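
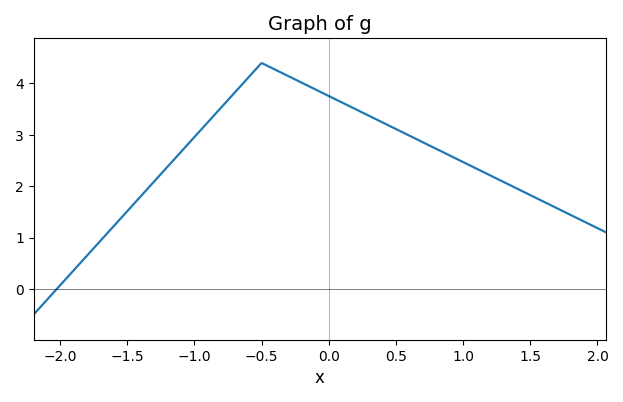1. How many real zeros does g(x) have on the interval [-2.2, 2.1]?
1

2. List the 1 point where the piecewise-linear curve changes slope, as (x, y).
(-0.5, 4.4)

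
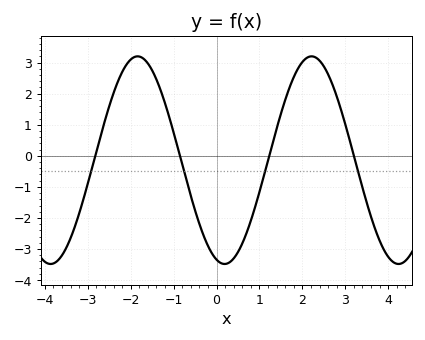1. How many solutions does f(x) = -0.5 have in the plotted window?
4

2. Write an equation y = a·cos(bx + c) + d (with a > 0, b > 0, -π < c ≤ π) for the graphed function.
y = 3.34cos(1.6x + 2.8) - 0.14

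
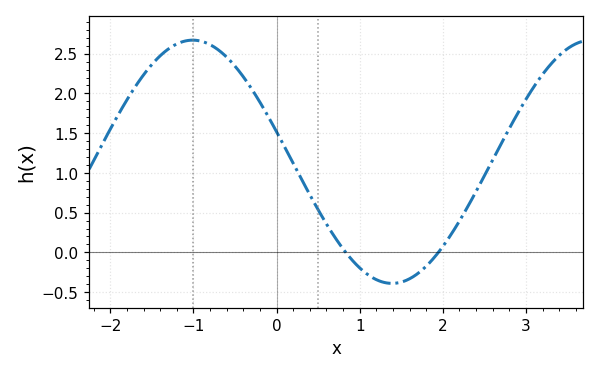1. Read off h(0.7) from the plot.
0.193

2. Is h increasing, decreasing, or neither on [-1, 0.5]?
decreasing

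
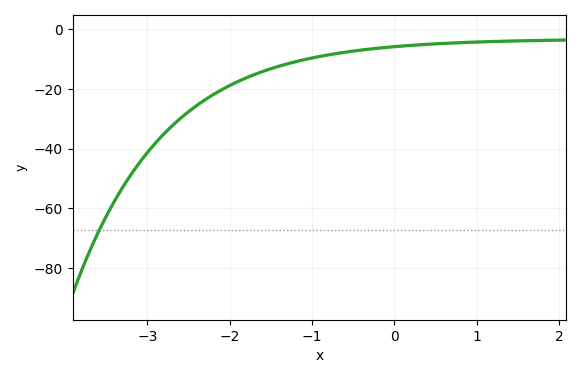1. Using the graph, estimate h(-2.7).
-32.4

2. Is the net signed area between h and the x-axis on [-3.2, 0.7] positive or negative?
negative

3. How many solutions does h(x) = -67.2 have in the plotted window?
1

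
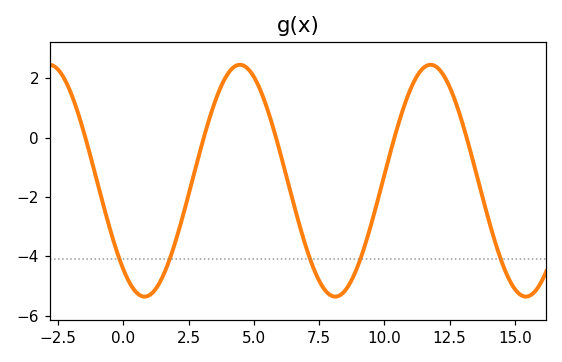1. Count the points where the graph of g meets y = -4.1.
5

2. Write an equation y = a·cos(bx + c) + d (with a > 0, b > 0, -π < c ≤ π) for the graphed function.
y = 3.91cos(0.86x + 2.44) - 1.45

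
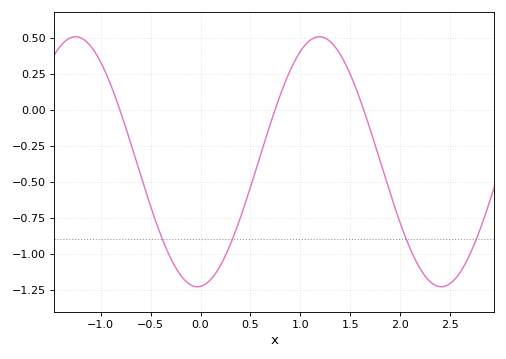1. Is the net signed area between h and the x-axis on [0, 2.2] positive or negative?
negative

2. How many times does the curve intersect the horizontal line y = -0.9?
4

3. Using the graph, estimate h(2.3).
-1.2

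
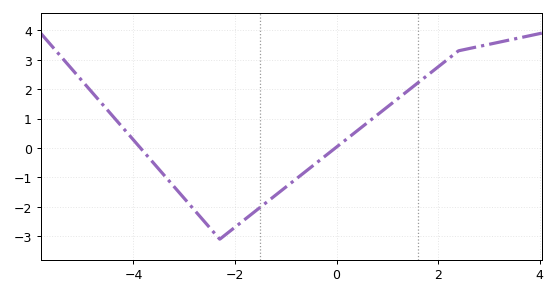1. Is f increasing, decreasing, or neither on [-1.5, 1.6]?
increasing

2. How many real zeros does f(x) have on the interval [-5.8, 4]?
2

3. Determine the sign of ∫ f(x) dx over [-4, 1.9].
negative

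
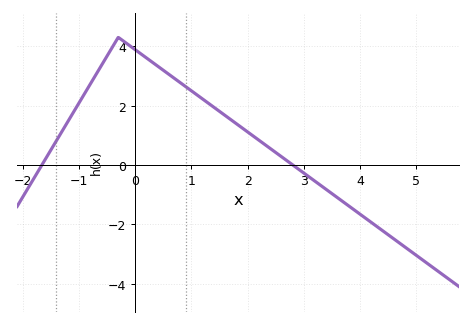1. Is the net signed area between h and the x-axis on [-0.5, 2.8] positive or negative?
positive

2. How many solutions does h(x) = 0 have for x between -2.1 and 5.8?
2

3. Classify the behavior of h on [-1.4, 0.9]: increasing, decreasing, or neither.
neither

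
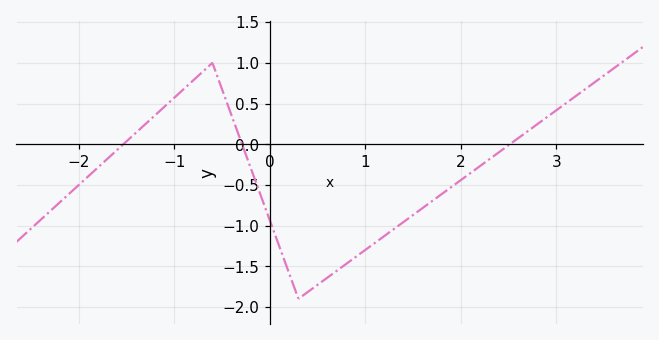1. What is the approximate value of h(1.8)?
-0.6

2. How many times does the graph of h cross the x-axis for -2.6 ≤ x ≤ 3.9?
3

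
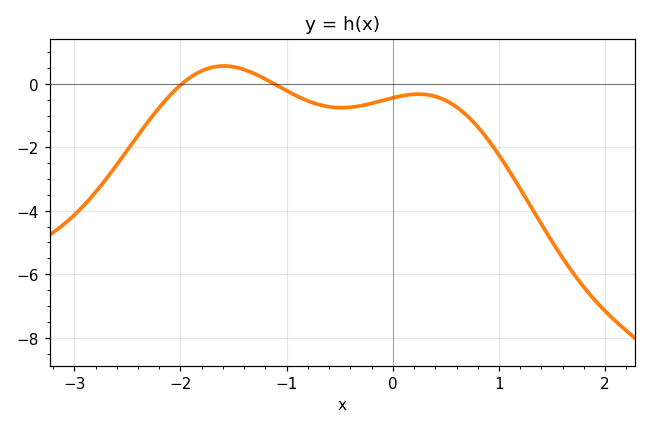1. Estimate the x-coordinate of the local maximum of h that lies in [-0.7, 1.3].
0.241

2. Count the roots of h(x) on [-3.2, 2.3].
2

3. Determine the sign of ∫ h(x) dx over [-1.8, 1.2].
negative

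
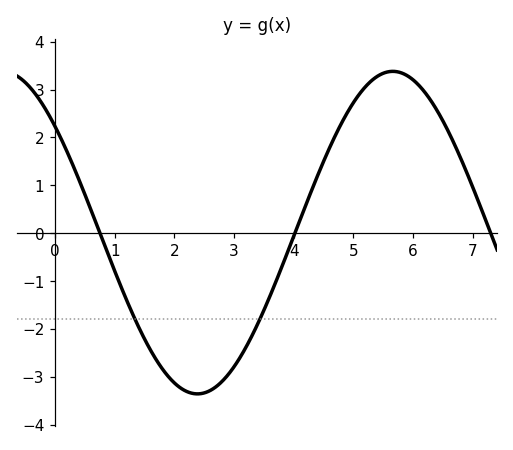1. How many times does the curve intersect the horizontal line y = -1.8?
2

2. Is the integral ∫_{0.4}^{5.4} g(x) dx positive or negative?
negative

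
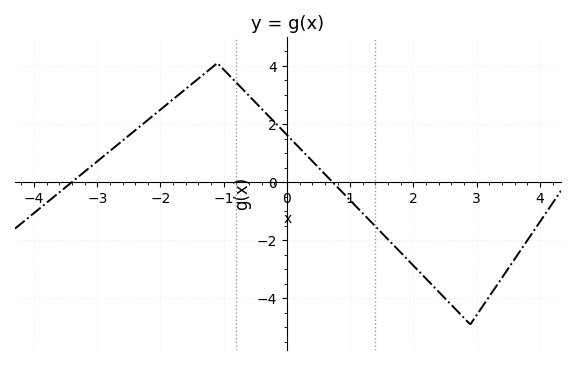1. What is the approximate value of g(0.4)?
0.725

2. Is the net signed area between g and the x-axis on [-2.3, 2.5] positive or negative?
positive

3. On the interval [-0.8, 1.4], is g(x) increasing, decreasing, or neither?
decreasing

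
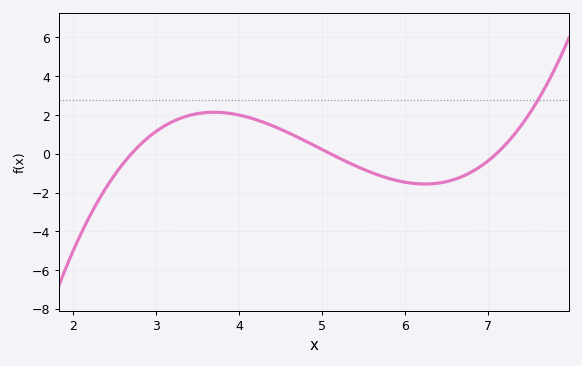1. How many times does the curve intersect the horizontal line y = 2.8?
1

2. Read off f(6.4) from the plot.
-1.52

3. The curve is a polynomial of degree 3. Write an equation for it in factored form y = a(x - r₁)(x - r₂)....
y = 0.45(x - 2.7)(x - 5.1)(x - 7.1)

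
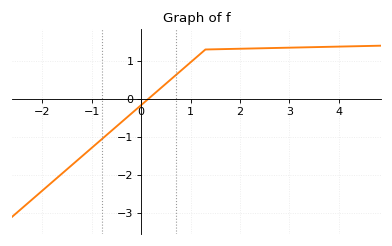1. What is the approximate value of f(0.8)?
0.738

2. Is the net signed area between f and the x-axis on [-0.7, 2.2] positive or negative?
positive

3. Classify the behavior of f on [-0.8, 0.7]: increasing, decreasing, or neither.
increasing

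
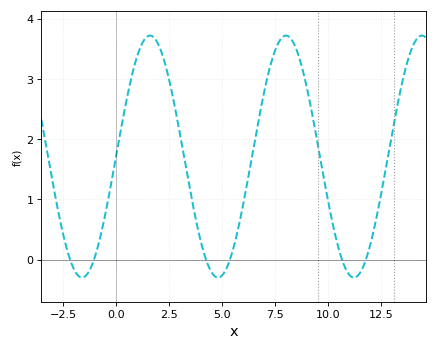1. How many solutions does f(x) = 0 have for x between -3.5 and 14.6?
6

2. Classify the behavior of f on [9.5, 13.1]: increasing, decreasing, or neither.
neither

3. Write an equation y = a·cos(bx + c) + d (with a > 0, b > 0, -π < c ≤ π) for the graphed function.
y = 2.01cos(0.98x - 1.6) + 1.71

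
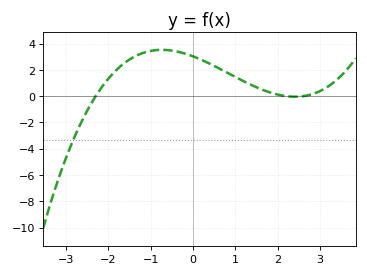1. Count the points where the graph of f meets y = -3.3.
1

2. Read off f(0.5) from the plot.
2.2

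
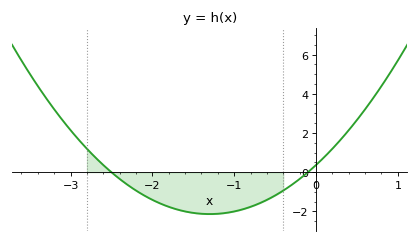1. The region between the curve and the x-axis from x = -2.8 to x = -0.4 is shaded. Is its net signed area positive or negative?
negative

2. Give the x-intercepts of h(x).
-2.5, -0.1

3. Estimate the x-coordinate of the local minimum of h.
-1.3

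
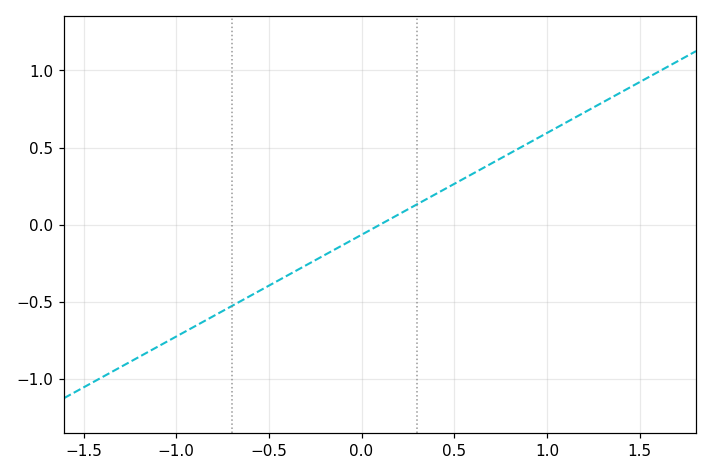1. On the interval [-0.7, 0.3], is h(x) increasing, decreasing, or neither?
increasing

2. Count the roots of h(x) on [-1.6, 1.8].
1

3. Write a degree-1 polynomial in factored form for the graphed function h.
y = 0.66(x - 0.1)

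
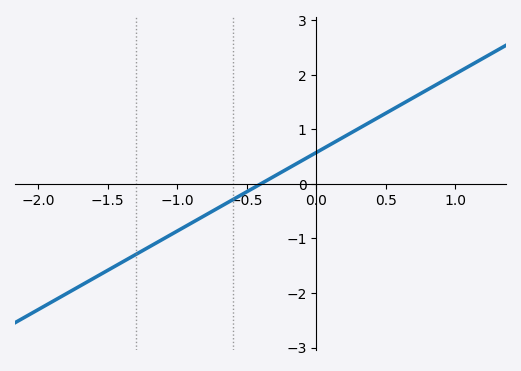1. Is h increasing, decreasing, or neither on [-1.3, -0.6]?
increasing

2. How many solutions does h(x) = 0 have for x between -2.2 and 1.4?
1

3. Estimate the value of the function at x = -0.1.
0.432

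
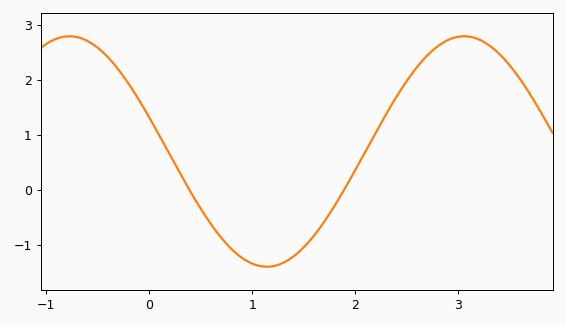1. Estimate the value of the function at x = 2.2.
1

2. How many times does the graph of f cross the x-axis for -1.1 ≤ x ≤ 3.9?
2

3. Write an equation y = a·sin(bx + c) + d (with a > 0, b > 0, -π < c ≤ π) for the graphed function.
y = 2.09sin(1.6x + 2.8) + 0.7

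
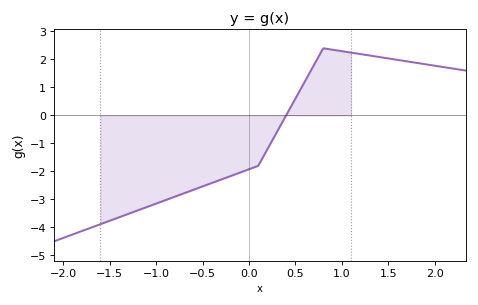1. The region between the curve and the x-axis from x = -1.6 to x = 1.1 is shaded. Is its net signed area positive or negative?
negative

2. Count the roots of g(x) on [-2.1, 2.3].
1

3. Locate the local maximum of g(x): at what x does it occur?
0.8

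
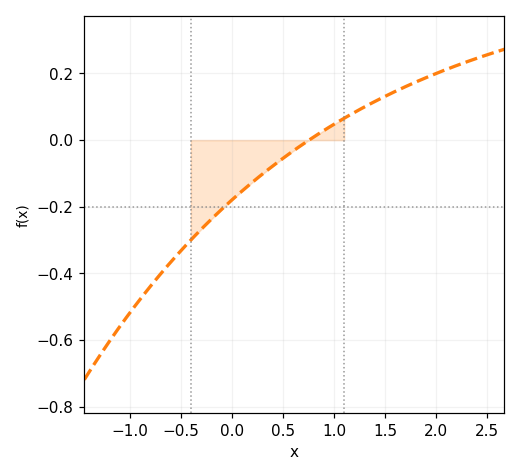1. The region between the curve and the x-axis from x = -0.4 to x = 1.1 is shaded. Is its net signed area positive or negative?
negative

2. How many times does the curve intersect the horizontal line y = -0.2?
1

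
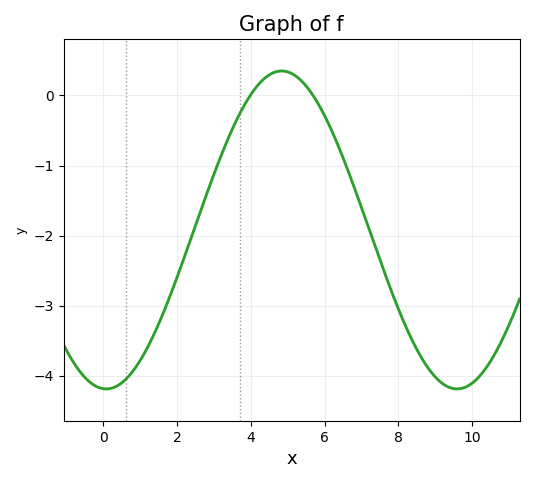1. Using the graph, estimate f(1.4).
-3.38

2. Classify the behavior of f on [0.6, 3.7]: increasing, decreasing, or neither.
increasing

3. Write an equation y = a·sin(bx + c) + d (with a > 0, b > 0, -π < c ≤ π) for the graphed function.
y = 2.27sin(0.66x - 1.62) - 1.92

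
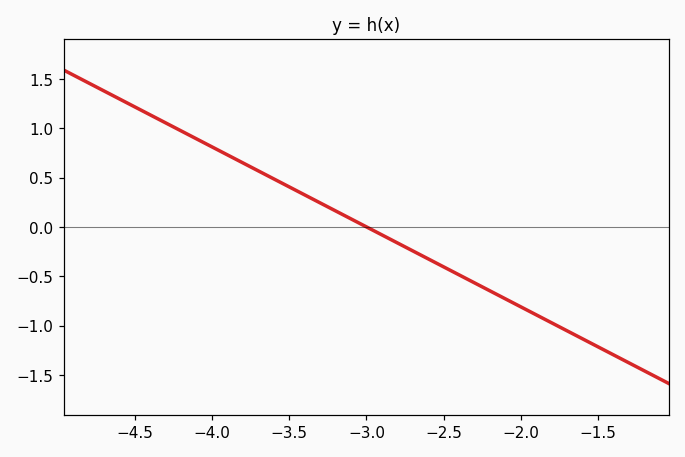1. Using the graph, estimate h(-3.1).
0.081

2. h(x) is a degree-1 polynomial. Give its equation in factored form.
y = -0.81(x + 3)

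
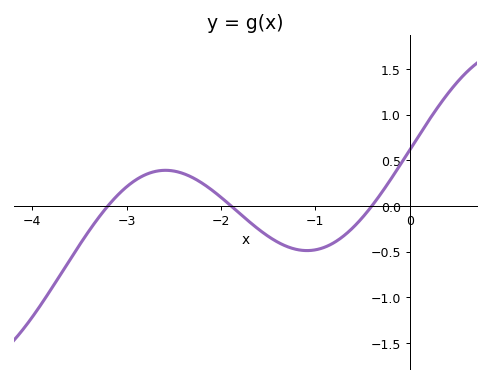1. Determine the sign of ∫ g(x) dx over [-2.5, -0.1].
negative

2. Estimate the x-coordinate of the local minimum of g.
-1.09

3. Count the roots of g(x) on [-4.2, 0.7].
3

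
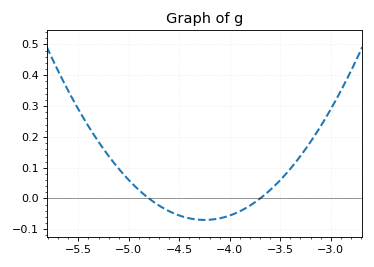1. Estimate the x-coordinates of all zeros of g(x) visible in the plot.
-4.8, -3.7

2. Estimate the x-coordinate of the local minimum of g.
-4.25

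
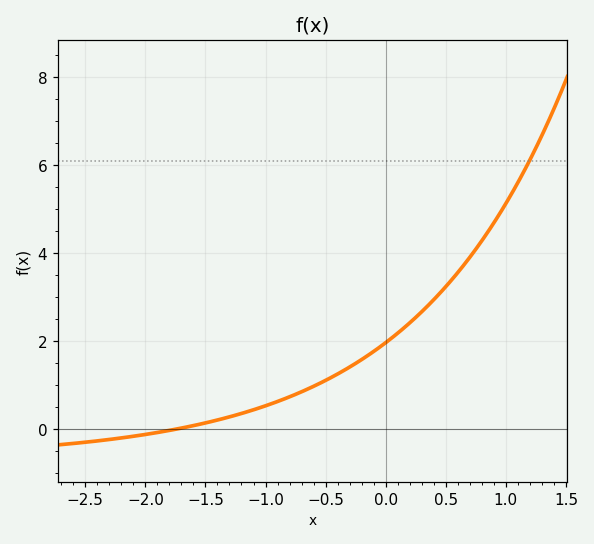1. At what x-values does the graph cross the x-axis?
-1.73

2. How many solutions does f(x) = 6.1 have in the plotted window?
1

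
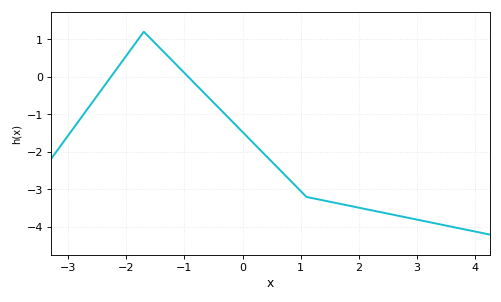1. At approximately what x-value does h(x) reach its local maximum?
-1.8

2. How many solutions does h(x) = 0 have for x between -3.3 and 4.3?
2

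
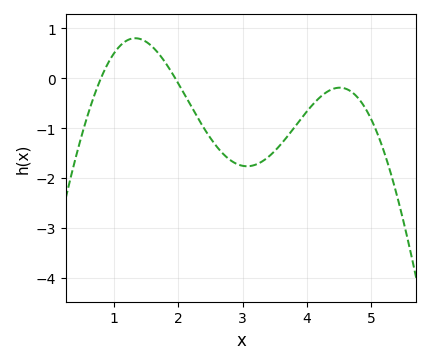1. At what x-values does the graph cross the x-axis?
0.8, 2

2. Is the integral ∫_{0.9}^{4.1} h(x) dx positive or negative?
negative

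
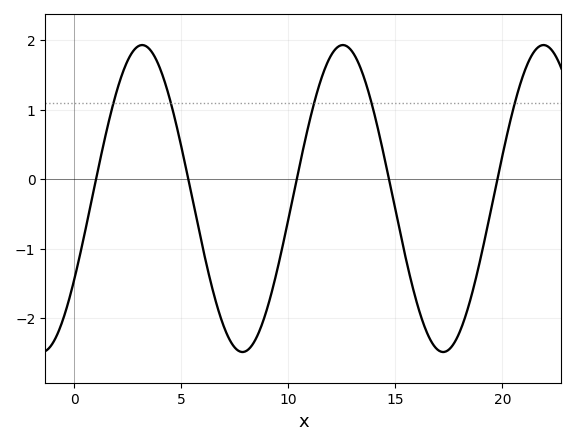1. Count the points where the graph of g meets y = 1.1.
5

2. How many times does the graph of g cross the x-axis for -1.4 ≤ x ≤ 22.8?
5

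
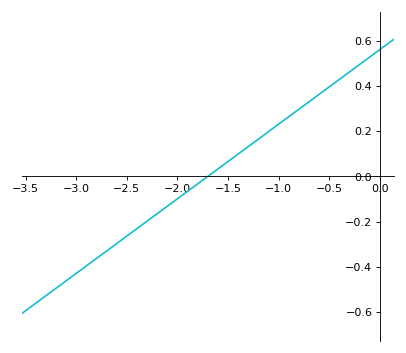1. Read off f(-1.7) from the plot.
0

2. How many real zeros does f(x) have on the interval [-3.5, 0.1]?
1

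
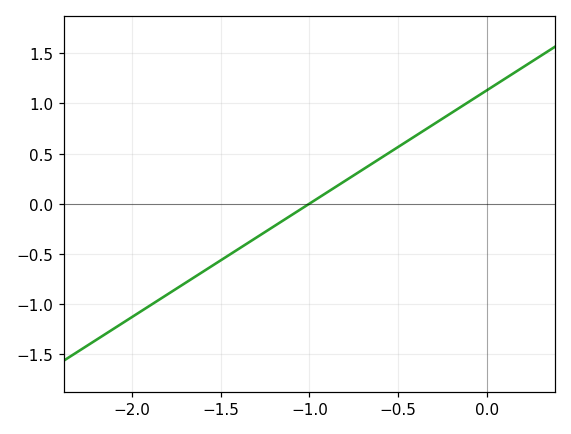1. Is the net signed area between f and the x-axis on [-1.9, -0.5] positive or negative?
negative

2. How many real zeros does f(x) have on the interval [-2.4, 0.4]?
1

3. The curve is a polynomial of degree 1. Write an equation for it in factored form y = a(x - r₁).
y = 1.13(x + 1)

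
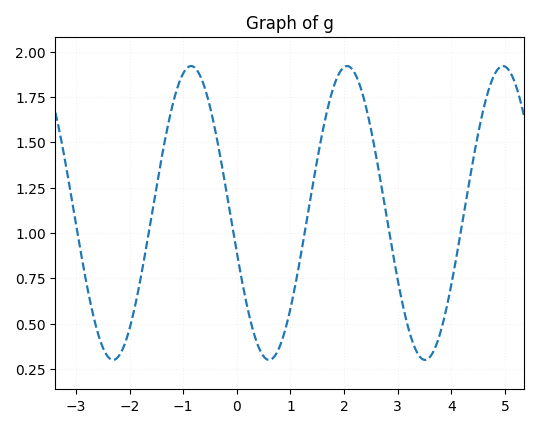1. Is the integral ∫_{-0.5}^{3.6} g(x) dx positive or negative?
positive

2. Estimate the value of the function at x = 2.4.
1.7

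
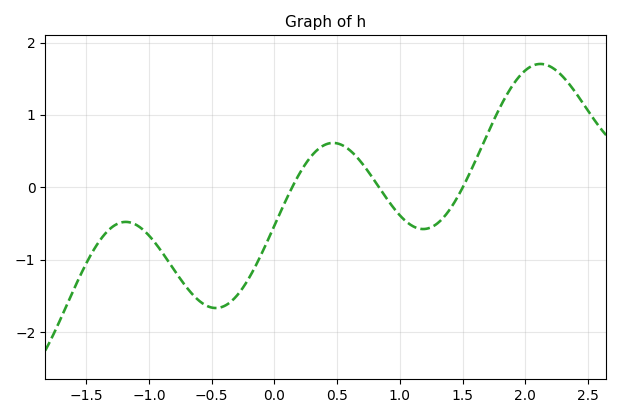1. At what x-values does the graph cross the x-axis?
0.1, 0.8, 1.5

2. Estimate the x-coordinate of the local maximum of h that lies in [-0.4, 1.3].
0.5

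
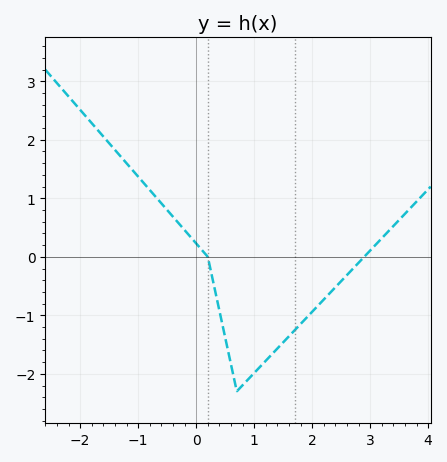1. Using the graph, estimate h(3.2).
0.3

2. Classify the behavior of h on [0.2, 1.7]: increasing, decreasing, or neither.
neither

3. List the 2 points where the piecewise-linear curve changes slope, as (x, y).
(0.2, 0); (0.7, -2.3)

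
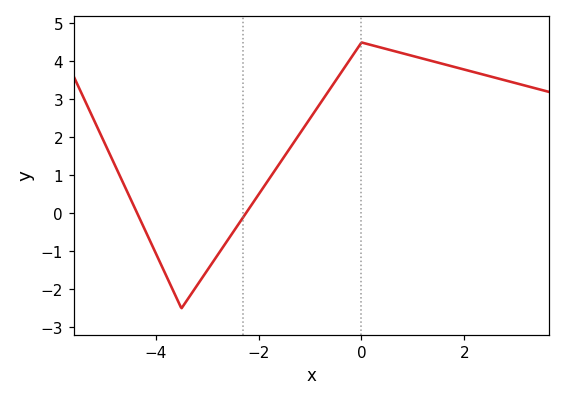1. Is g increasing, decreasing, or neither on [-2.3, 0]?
increasing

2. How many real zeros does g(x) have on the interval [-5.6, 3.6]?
2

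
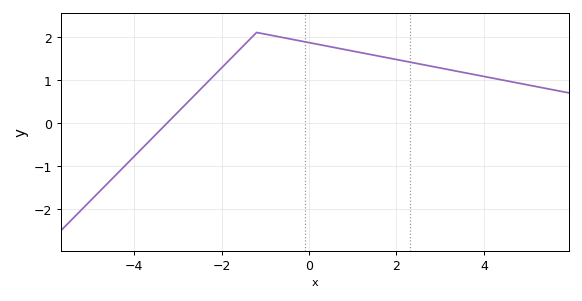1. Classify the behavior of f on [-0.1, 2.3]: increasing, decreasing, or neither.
decreasing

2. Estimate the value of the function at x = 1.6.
1.55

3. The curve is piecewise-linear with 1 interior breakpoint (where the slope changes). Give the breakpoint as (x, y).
(-1.2, 2.1)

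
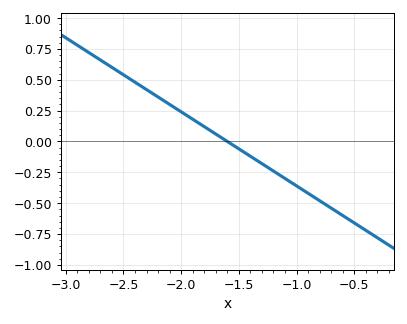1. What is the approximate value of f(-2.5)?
0.54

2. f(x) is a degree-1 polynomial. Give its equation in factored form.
y = -0.6(x + 1.6)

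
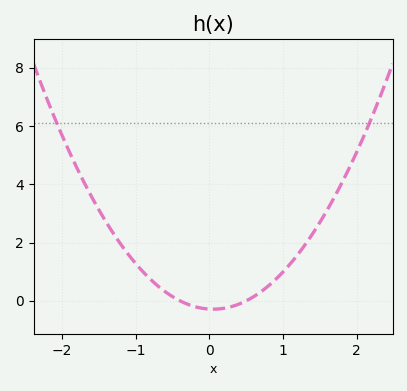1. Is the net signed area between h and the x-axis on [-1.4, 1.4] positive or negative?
positive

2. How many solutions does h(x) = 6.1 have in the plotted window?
2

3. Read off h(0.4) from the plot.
-0.2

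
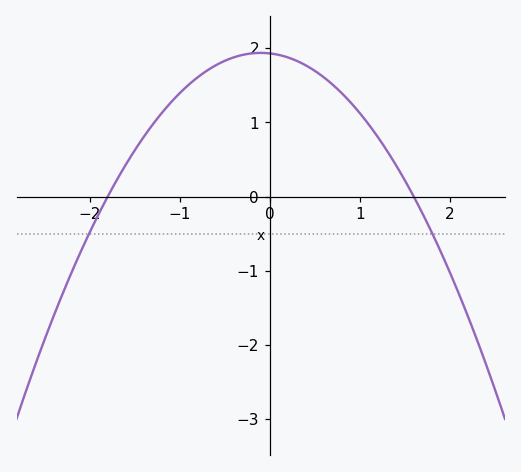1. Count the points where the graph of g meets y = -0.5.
2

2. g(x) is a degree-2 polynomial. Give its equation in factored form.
y = -0.67(x + 1.8)(x - 1.6)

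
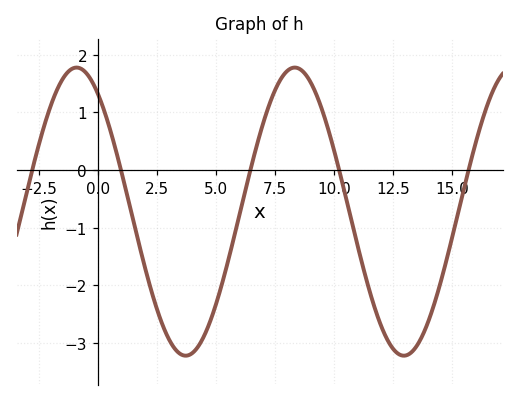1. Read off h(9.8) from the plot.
0.6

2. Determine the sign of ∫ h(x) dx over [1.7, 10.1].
negative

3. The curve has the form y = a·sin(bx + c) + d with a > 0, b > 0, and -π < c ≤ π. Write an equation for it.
y = 2.5sin(0.68x + 2.2) - 0.72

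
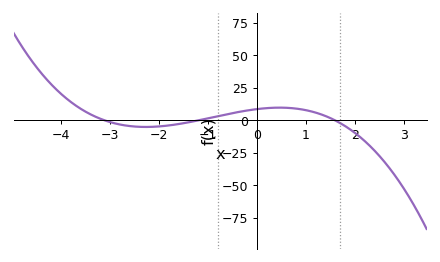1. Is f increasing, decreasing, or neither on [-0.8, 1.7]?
neither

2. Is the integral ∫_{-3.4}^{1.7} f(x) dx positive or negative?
positive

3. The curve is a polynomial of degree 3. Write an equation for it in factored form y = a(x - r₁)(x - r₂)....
y = -1.46(x + 3.1)(x + 1.2)(x - 1.6)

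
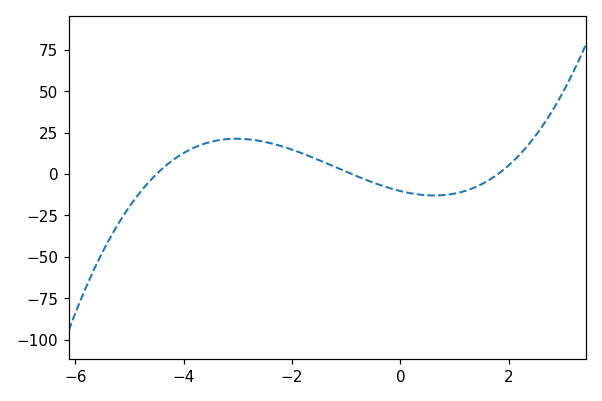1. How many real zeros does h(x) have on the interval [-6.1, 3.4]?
3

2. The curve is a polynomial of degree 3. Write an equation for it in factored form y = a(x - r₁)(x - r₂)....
y = 1.41(x + 4.5)(x + 0.9)(x - 1.8)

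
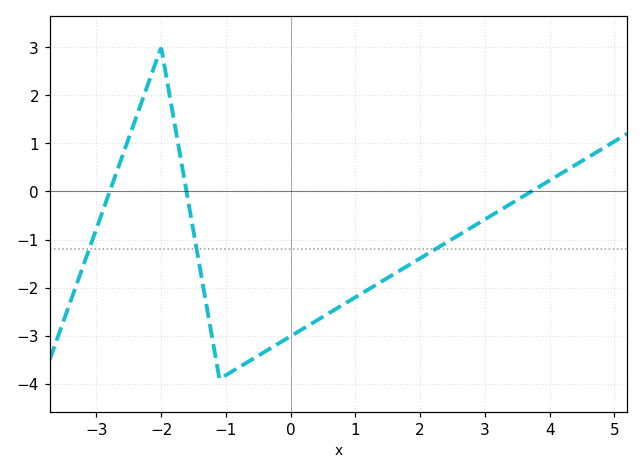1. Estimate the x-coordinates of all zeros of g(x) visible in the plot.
-2.79, -1.61, 3.72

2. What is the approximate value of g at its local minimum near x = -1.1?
-3.9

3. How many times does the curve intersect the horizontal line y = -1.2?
3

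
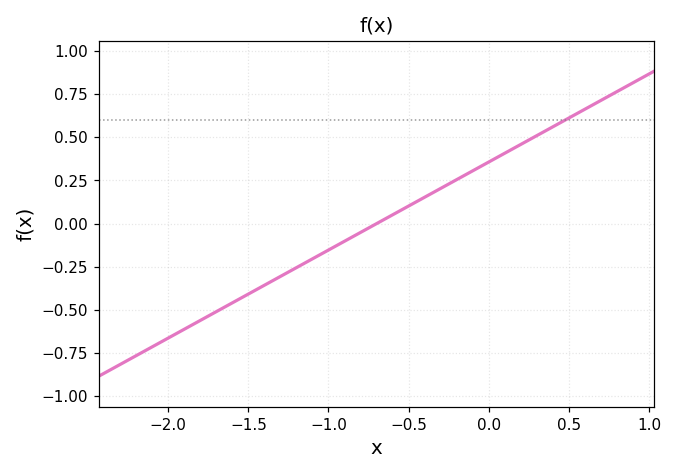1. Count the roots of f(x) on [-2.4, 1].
1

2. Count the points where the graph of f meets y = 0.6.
1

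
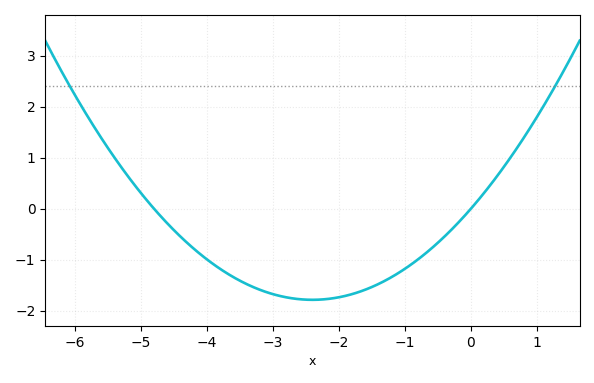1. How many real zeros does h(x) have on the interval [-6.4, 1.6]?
2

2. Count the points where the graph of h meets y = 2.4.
2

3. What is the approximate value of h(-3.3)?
-1.5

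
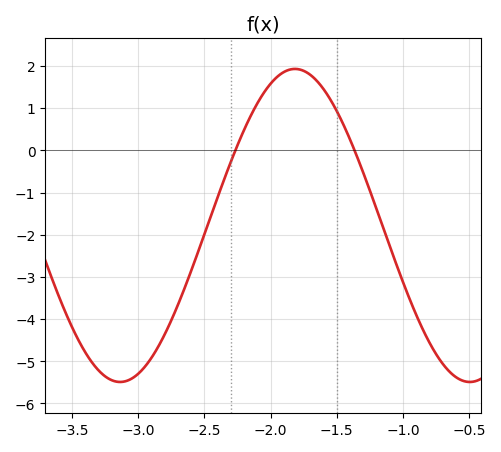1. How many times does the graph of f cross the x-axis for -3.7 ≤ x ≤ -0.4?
2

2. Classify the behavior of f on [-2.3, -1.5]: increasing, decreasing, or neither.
neither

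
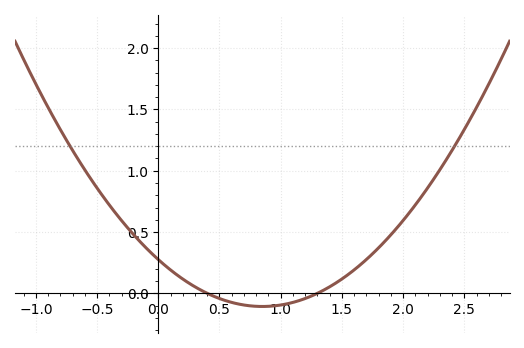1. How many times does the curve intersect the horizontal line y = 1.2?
2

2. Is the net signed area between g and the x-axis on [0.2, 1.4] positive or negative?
negative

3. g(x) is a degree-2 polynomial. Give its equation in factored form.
y = 0.53(x - 0.4)(x - 1.3)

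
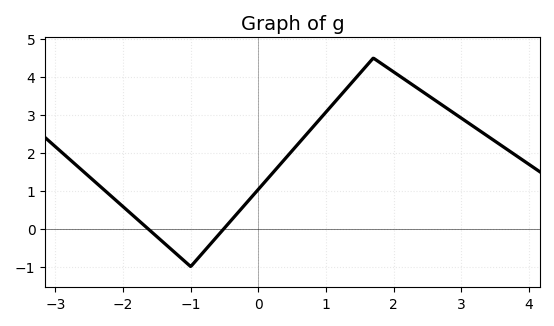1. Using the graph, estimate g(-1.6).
-0.1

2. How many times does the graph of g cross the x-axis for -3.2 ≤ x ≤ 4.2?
2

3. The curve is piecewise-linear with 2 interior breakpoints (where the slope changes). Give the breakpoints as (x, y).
(-1, -1); (1.7, 4.5)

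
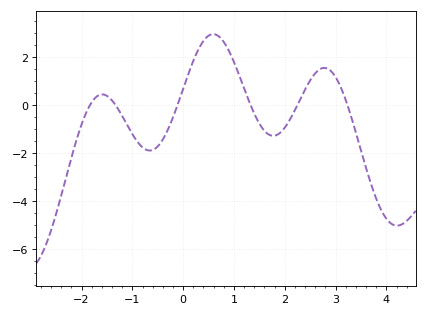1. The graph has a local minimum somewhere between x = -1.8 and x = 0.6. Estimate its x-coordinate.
-0.657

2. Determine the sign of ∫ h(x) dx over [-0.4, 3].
positive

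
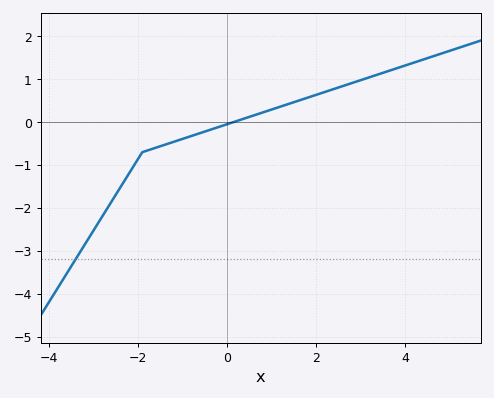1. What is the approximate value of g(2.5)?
0.807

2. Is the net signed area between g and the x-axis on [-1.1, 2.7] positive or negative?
positive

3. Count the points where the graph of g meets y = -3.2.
1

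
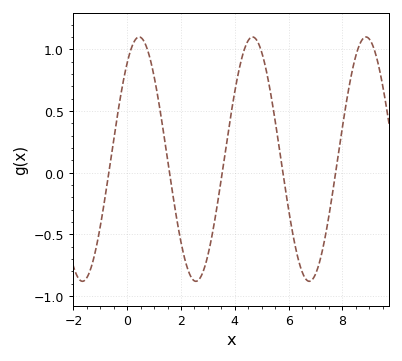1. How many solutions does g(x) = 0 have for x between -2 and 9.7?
5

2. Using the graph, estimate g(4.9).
1.05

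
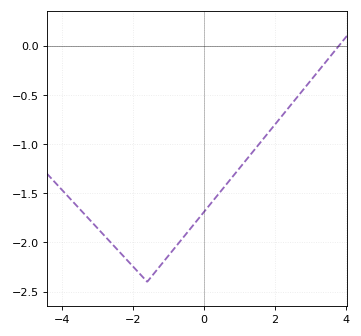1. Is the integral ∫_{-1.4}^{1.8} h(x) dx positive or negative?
negative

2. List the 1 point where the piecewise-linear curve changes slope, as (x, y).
(-1.6, -2.4)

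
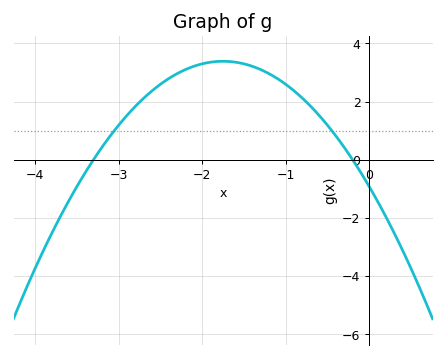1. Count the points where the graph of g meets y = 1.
2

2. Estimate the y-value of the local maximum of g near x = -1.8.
3.39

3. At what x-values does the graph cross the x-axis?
-3.3, -0.2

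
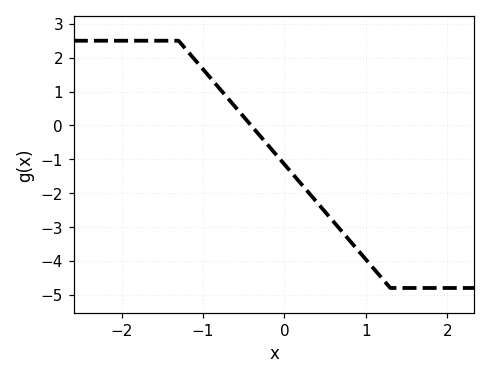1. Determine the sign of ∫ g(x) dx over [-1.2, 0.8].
negative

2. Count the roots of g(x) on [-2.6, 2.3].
1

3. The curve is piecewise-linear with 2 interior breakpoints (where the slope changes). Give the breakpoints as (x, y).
(-1.3, 2.5); (1.3, -4.8)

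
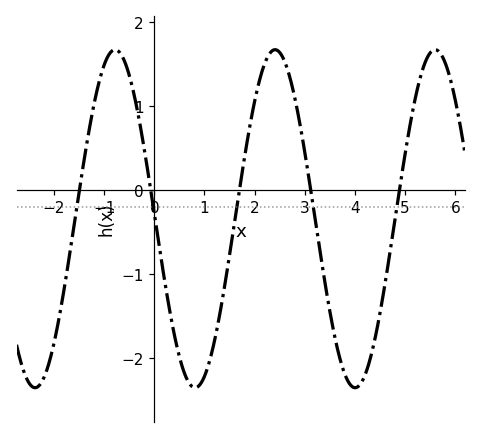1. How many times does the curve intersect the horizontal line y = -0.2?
5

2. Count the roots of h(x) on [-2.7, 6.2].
5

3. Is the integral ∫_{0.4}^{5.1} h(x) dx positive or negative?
negative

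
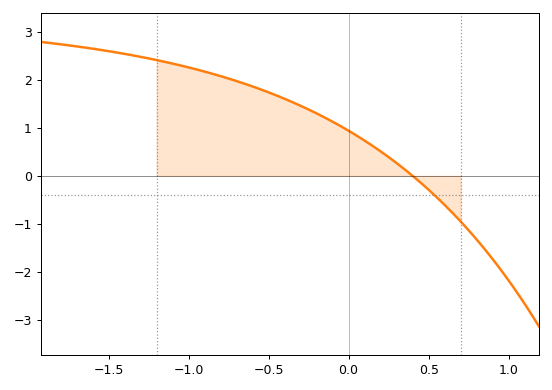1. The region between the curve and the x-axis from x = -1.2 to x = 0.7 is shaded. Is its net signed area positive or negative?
positive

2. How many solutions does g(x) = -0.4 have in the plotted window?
1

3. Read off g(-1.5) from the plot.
2.6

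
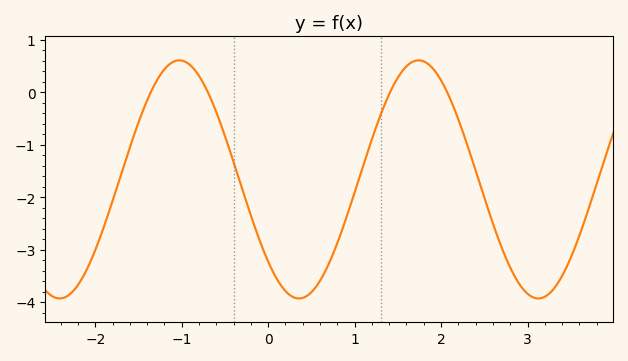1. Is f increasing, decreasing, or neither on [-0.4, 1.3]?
neither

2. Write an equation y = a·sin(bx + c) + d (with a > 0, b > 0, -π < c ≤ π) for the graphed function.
y = 2.27sin(2.27x - 2.38) - 1.66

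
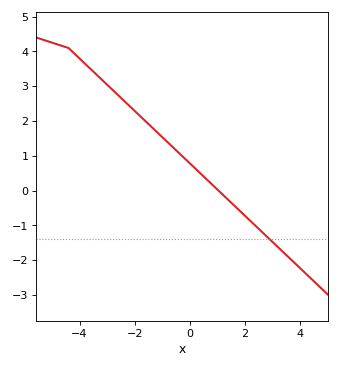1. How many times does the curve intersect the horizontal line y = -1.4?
1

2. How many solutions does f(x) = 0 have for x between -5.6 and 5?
1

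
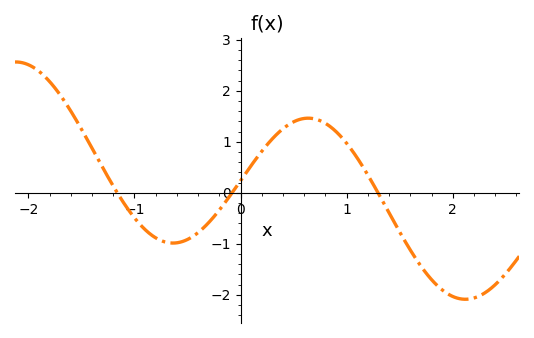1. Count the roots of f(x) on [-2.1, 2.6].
3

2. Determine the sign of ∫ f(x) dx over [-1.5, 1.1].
positive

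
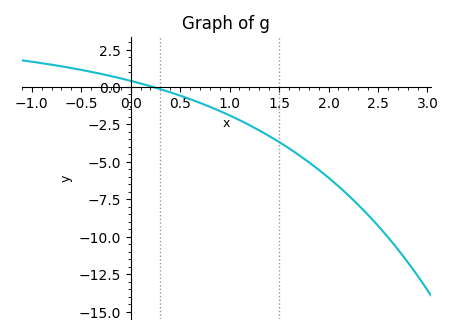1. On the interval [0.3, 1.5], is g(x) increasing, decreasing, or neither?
decreasing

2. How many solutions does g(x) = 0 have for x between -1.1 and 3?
1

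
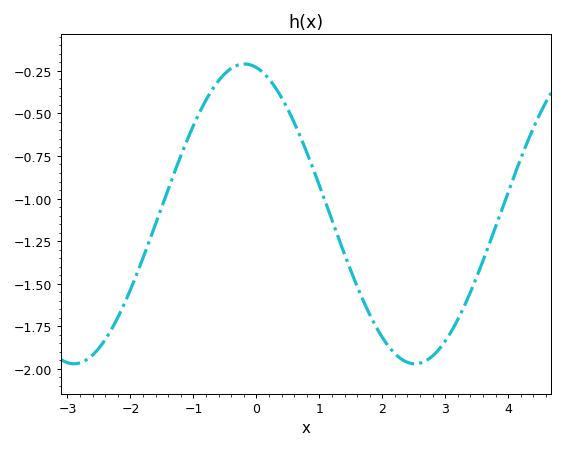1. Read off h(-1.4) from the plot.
-0.95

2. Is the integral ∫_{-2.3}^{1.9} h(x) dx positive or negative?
negative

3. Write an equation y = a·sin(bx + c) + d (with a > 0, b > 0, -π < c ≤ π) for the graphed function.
y = 0.88sin(1.2x + 1.8) - 1.09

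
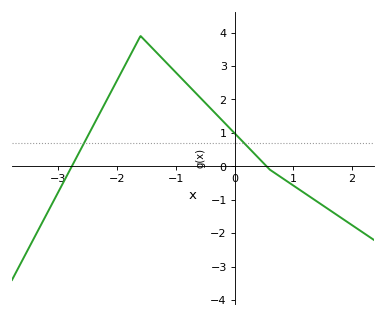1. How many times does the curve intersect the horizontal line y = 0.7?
2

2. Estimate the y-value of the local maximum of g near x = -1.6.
3.9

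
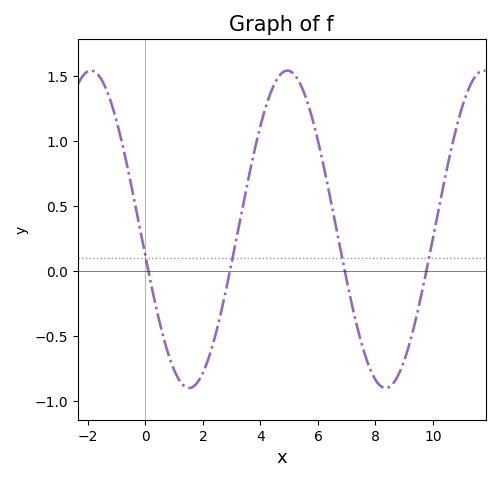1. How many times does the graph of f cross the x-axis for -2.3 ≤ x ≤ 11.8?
4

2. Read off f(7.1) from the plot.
-0.2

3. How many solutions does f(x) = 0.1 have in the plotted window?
4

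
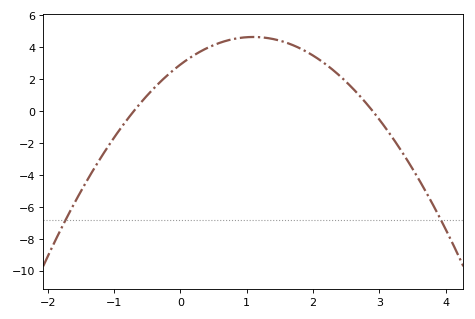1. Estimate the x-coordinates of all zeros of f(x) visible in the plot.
-0.7, 2.9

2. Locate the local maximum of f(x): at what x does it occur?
1.1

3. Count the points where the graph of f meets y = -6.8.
2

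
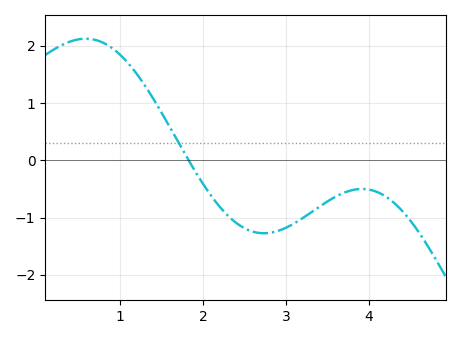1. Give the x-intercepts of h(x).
1.83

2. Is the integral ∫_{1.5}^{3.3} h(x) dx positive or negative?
negative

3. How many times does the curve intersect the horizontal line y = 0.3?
1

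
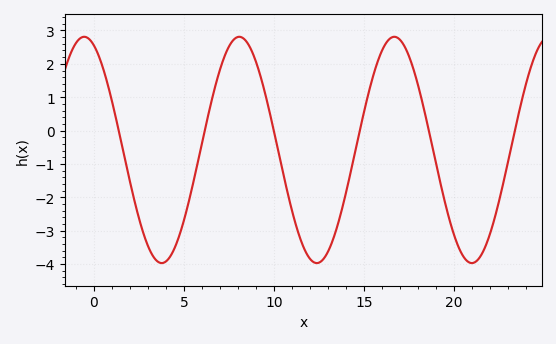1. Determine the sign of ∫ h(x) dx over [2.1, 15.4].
negative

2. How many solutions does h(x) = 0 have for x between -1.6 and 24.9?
6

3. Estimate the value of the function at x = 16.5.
2.8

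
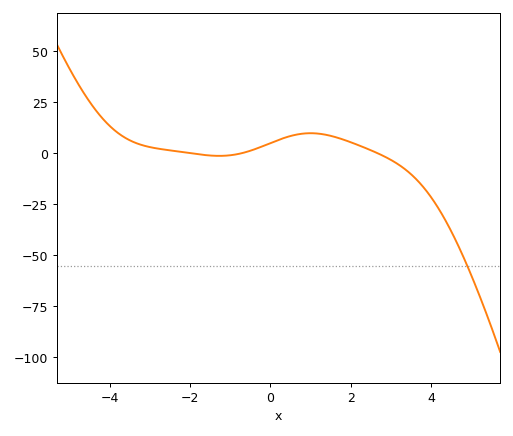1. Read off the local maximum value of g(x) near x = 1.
9.81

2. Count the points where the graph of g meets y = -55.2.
1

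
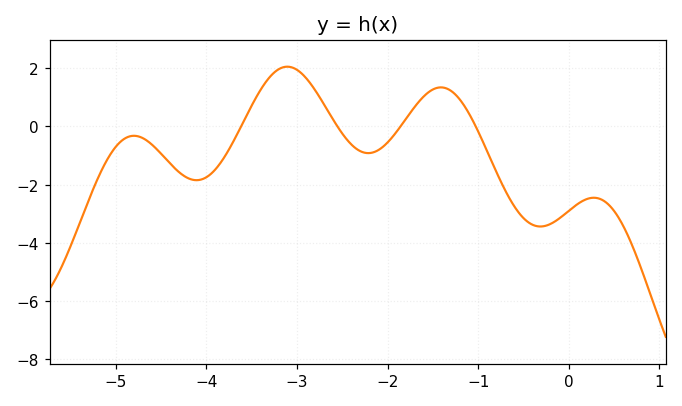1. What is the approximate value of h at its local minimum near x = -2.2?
-0.917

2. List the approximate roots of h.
-3.62, -2.55, -1.86, -1.03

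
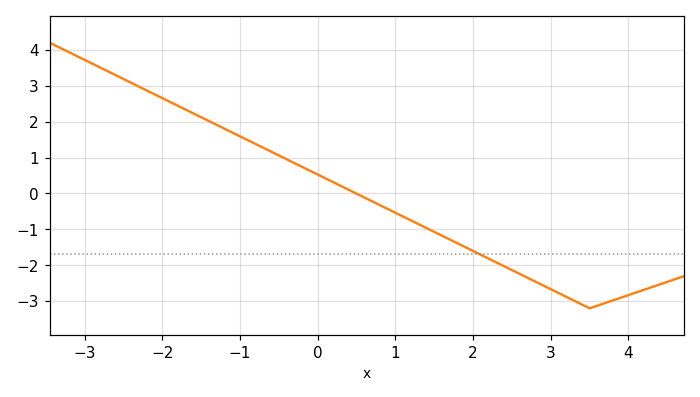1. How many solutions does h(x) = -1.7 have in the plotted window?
1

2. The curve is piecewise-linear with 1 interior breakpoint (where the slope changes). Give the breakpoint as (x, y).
(3.5, -3.2)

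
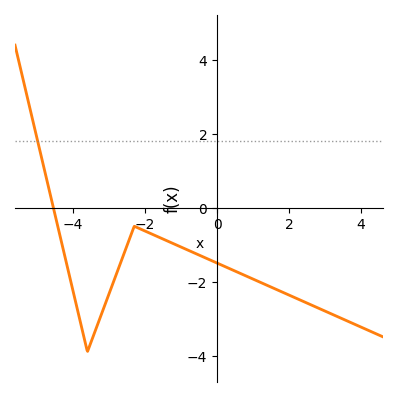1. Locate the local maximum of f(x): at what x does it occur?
-2.3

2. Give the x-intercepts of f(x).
-4.54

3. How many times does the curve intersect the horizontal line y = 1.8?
1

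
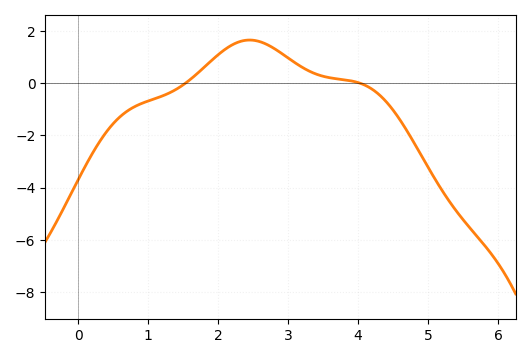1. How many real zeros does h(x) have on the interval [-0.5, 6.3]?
2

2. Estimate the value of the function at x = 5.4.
-4.89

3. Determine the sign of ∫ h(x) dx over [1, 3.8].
positive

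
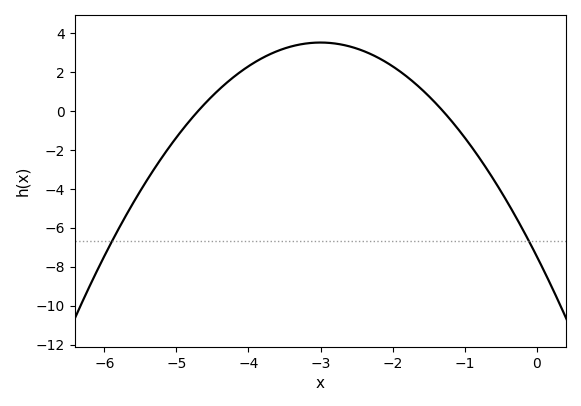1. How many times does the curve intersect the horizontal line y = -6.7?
2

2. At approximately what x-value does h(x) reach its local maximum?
-3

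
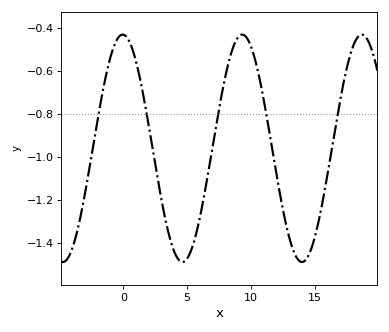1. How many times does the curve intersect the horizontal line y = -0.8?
5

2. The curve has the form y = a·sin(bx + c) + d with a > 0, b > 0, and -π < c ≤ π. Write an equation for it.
y = 0.53sin(0.67x + 1.6) - 0.96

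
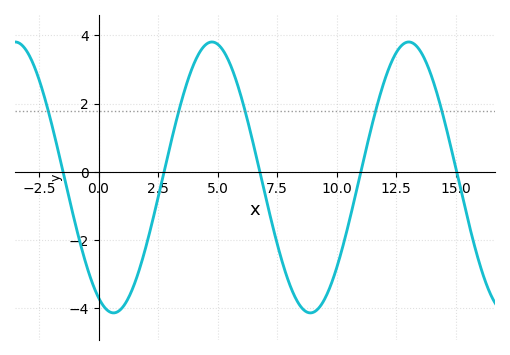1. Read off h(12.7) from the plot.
3.6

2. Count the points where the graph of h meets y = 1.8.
5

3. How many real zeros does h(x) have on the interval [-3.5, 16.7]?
5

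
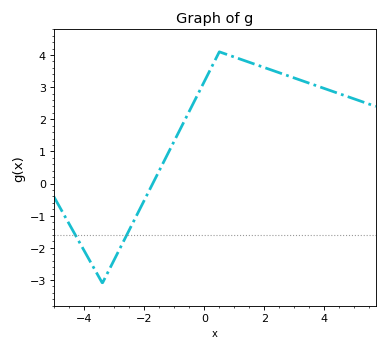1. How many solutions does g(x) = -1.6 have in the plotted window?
2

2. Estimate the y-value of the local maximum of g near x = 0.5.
4.1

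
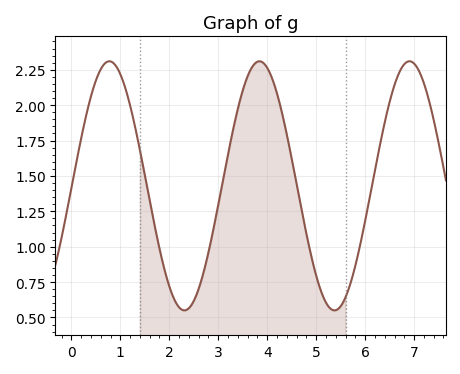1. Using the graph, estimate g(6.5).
2.02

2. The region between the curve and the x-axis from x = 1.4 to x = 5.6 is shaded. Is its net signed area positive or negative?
positive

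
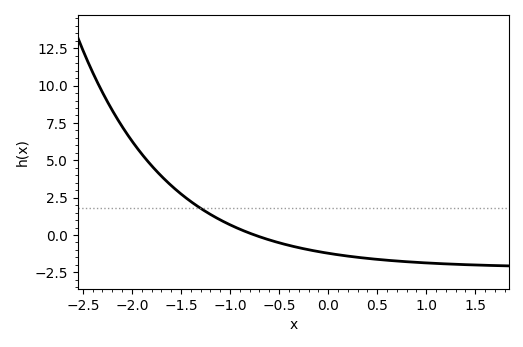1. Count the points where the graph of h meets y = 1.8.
1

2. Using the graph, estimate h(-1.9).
5.4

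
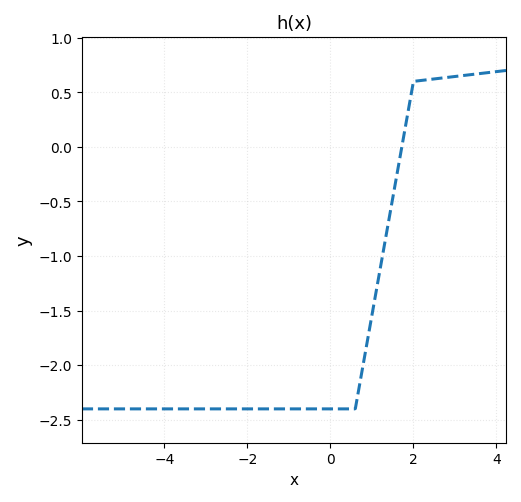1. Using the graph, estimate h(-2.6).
-2.4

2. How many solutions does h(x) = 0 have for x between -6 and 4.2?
1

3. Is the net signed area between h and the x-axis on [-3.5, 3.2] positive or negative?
negative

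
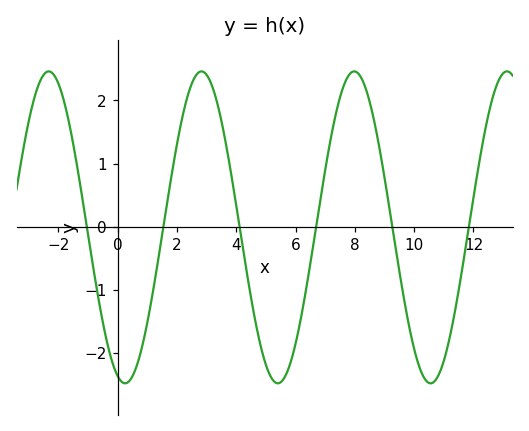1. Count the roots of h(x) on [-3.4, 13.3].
6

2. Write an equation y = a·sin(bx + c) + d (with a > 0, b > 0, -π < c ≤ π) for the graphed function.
y = 2.47sin(1.22x - 1.88) - 0.01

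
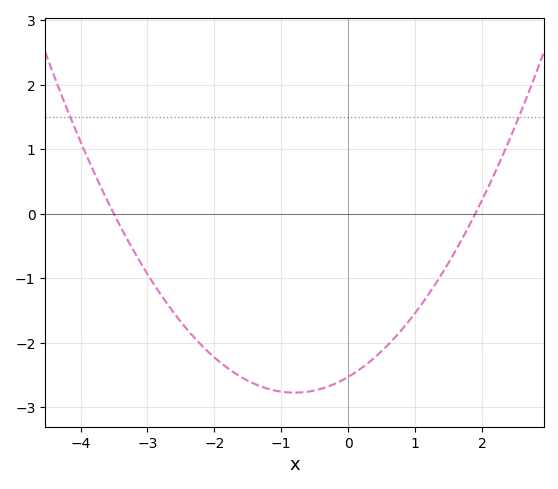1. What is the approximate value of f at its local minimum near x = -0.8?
-2.8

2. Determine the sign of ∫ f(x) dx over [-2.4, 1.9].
negative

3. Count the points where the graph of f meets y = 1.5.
2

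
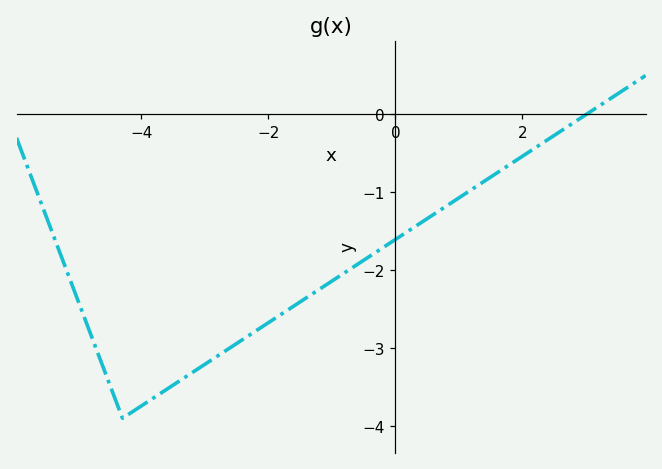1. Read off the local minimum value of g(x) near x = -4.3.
-3.9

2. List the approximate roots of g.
3.01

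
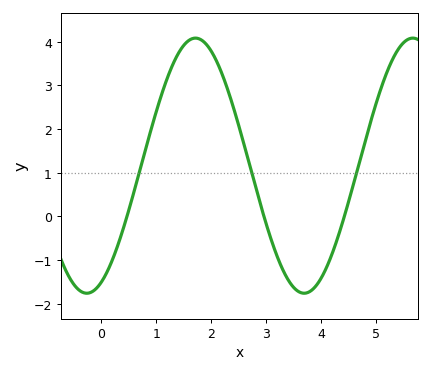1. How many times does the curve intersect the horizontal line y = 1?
3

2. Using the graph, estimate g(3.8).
-1.71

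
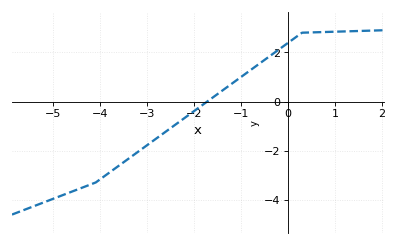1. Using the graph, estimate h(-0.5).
1.69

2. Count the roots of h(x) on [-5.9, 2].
1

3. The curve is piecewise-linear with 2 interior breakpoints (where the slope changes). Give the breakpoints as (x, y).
(-4.1, -3.3); (0.3, 2.8)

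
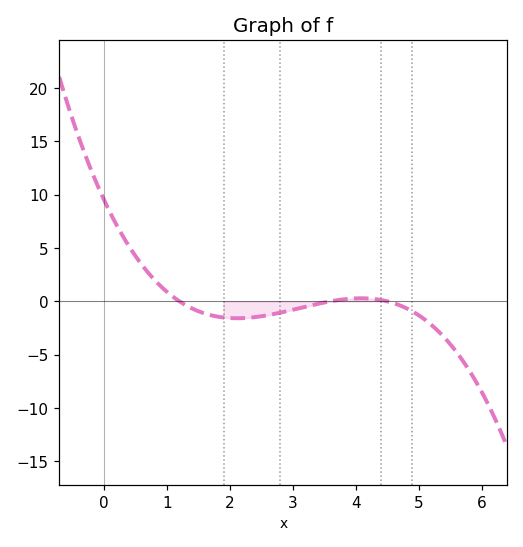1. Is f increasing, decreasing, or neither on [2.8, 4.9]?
neither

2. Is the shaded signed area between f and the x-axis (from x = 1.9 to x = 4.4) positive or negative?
negative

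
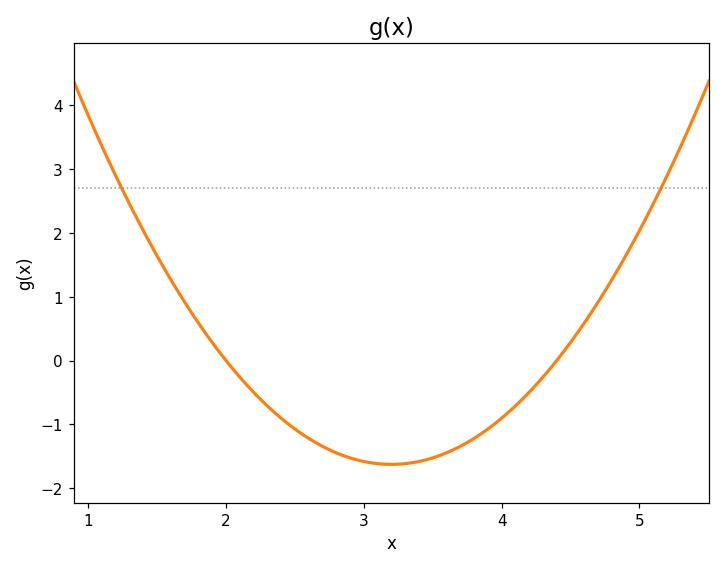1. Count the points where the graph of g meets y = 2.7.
2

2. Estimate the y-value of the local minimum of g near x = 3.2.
-1.6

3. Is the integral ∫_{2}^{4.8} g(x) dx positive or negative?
negative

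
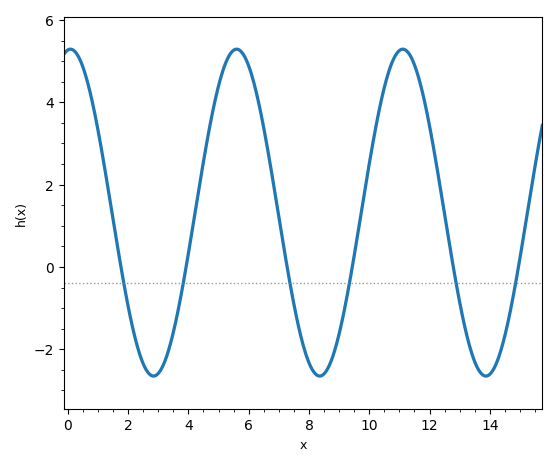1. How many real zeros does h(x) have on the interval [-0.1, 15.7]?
6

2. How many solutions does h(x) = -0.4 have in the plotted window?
6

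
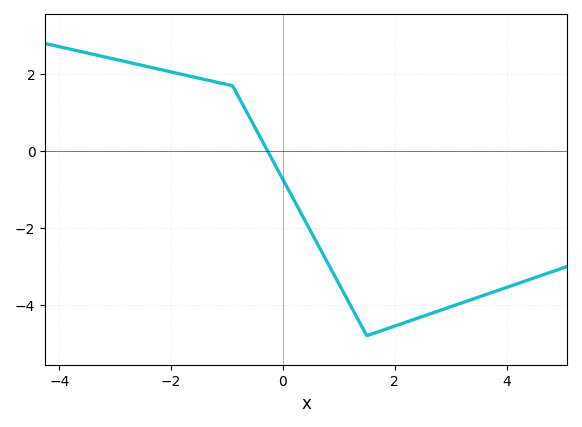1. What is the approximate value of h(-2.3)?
2.16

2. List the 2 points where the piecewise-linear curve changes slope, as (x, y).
(-0.9, 1.7); (1.5, -4.8)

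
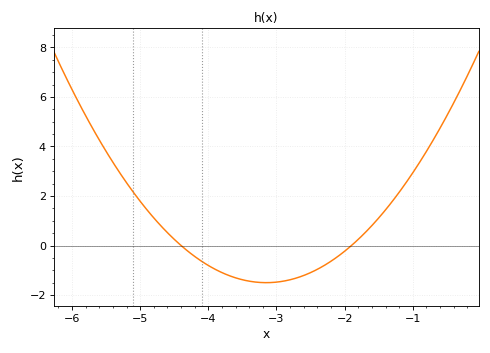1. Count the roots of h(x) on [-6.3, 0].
2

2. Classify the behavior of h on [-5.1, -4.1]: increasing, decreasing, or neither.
decreasing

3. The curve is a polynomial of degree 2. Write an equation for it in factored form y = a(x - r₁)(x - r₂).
y = 0.96(x + 4.4)(x + 1.9)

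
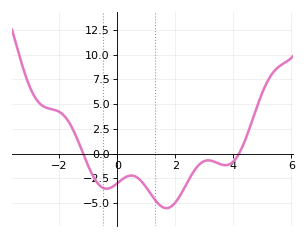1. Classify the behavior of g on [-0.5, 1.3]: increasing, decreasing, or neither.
neither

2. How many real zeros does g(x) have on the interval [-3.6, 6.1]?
2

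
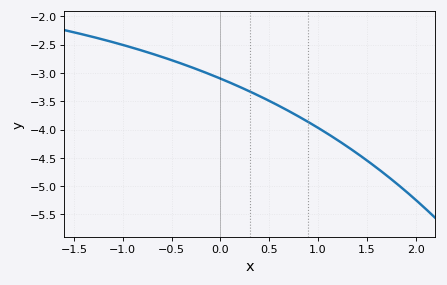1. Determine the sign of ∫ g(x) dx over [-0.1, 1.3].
negative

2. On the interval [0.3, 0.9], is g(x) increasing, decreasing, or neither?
decreasing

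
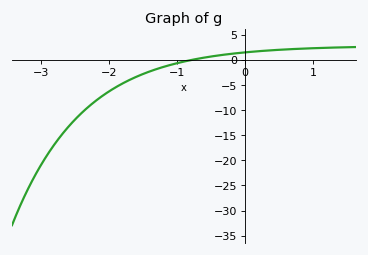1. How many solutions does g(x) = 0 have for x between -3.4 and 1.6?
1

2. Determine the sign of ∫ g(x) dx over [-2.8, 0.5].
negative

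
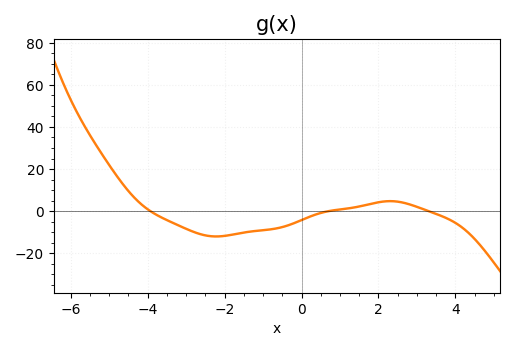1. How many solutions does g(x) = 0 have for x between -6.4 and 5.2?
3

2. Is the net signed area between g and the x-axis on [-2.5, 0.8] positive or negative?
negative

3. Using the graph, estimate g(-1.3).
-9.63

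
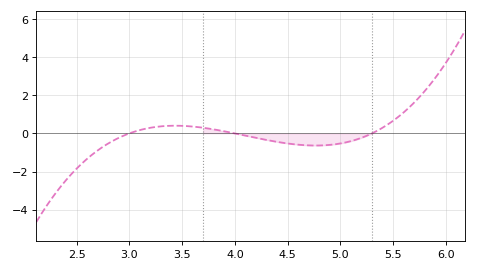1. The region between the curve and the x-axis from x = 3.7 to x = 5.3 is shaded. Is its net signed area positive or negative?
negative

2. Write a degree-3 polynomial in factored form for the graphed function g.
y = 0.88(x - 3)(x - 4)(x - 5.3)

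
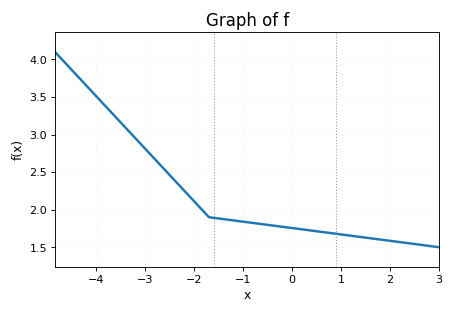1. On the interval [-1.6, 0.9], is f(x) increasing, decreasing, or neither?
decreasing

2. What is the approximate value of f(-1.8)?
1.95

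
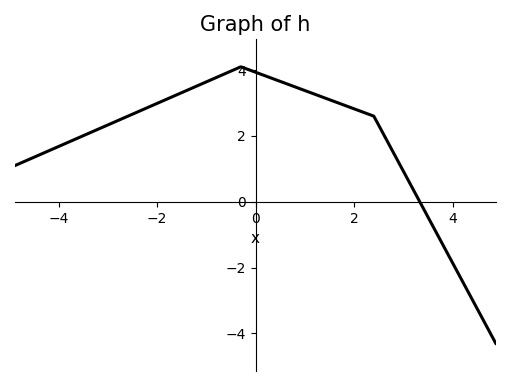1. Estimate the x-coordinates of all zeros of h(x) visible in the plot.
3.4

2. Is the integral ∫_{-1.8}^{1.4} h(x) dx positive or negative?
positive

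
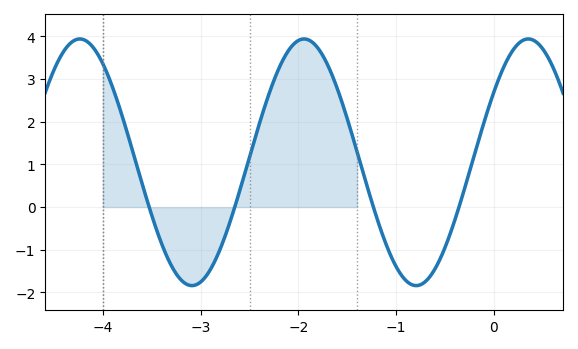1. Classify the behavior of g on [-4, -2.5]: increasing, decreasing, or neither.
neither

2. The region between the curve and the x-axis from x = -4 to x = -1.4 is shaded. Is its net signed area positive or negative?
positive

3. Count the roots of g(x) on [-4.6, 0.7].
4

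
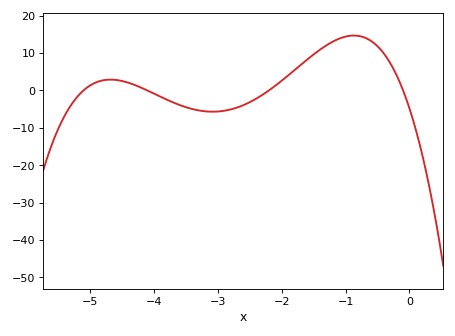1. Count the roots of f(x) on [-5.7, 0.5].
4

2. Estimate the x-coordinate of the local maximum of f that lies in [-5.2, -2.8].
-4.7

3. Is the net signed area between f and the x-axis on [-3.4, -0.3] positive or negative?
positive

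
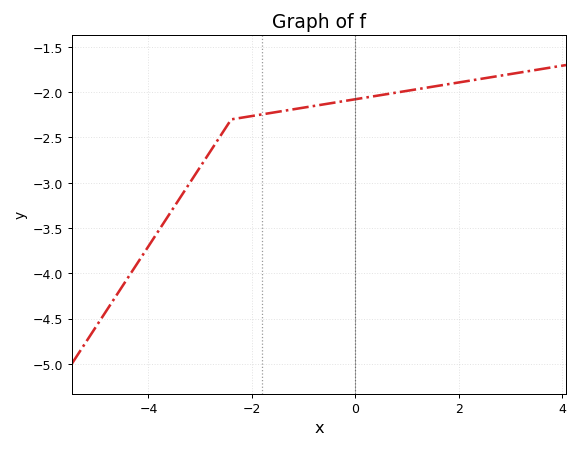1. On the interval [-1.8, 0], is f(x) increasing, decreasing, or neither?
increasing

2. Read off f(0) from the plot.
-2.08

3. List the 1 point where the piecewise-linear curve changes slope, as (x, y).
(-2.4, -2.3)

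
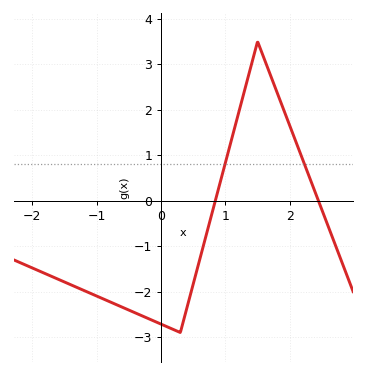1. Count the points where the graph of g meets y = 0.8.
2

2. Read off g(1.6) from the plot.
3.1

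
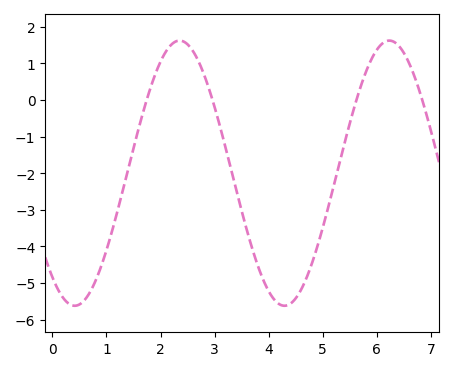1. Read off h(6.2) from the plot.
1.62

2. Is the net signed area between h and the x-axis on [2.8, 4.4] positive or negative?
negative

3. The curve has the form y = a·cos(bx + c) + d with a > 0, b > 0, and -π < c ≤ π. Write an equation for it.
y = 3.62cos(1.62x + 2.47) - 2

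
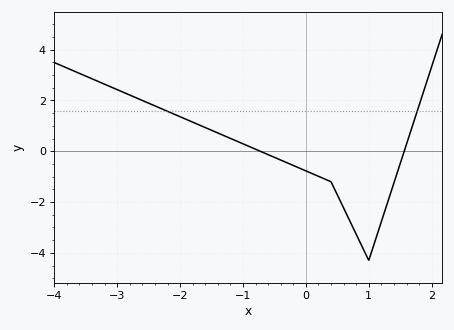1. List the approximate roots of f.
-0.7, 1.6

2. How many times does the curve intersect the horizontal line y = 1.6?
2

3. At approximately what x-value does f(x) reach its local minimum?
1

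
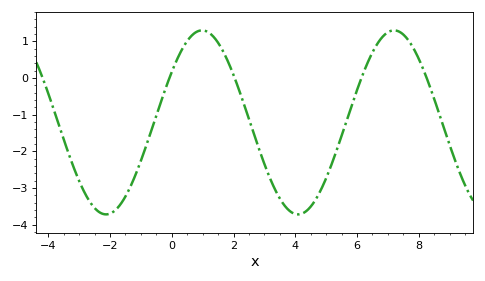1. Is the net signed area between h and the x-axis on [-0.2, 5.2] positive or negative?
negative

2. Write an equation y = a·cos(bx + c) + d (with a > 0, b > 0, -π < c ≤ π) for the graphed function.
y = 2.51cos(1x - 0.99) - 1.21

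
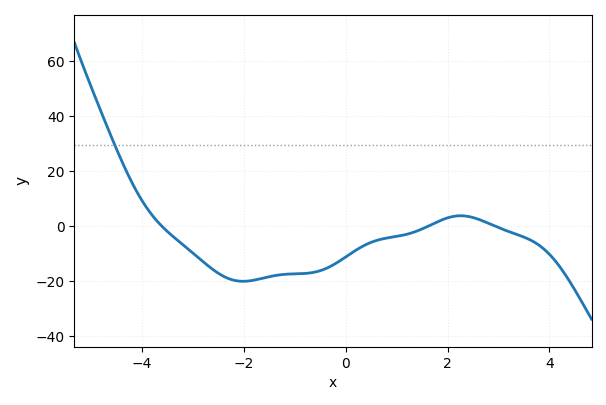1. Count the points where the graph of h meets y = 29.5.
1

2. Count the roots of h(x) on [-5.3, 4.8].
3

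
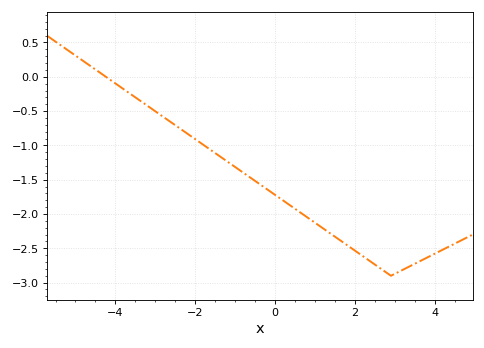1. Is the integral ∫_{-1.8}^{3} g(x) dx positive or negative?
negative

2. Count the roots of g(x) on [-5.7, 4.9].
1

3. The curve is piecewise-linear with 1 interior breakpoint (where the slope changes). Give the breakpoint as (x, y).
(2.9, -2.9)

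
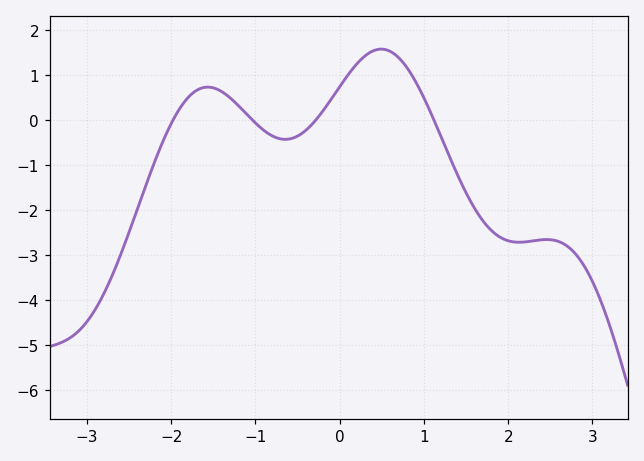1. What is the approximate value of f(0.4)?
1.54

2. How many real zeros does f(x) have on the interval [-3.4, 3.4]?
4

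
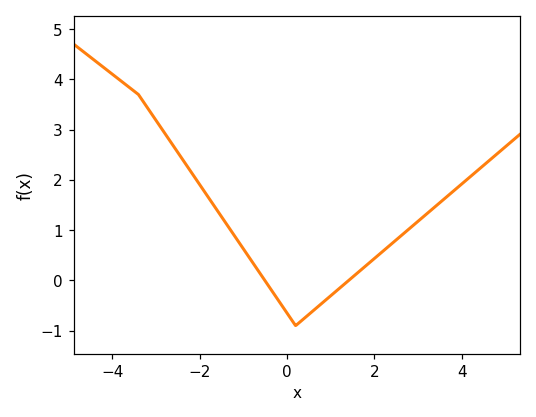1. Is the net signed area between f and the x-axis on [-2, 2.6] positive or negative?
positive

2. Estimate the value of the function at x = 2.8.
1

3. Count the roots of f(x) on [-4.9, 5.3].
2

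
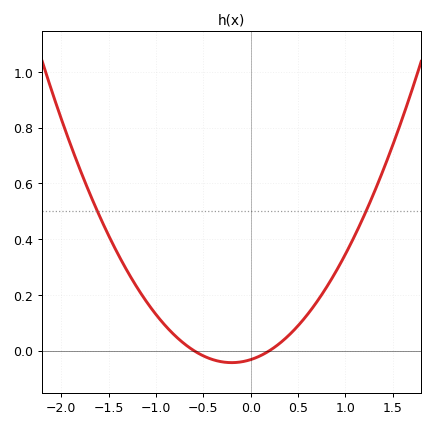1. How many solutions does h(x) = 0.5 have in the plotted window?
2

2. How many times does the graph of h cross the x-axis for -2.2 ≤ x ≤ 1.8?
2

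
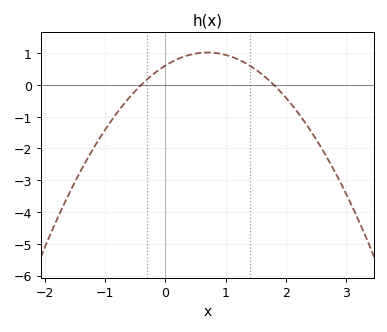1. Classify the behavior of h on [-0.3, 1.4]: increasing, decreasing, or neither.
neither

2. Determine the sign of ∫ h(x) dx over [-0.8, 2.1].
positive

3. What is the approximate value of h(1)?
0.941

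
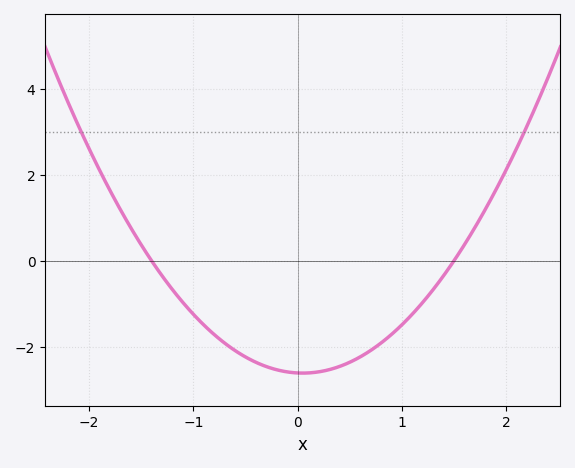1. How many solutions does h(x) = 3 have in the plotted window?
2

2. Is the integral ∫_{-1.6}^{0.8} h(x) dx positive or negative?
negative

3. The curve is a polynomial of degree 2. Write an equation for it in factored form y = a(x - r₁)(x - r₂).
y = 1.24(x + 1.4)(x - 1.5)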